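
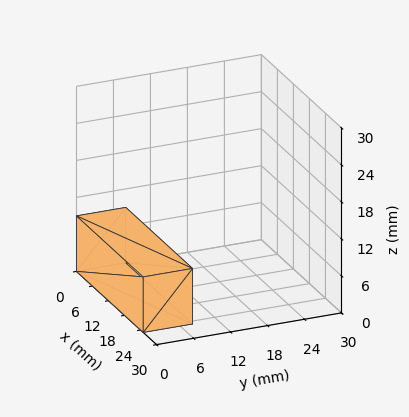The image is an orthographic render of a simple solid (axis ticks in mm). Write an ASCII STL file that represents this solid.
Reading the render: the shape is a rectangular box, roughly 25 × 8 mm footprint and 9 mm tall (dimensions read to the nearest mm from the axis ticks). For the STL, each face is triangulated and given an outward normal.

solid part
  facet normal 0.0000 0.0000 -1.0000
    outer loop
      vertex 25.0 8.0 0.0
      vertex 25.0 0.0 0.0
      vertex 0.0 0.0 0.0
    endloop
  endfacet
  facet normal 0.0000 0.0000 -1.0000
    outer loop
      vertex 0.0 8.0 0.0
      vertex 25.0 8.0 0.0
      vertex 0.0 0.0 0.0
    endloop
  endfacet
  facet normal 0.0000 0.0000 1.0000
    outer loop
      vertex 0.0 0.0 9.0
      vertex 25.0 0.0 9.0
      vertex 25.0 8.0 9.0
    endloop
  endfacet
  facet normal 0.0000 0.0000 1.0000
    outer loop
      vertex 0.0 0.0 9.0
      vertex 25.0 8.0 9.0
      vertex 0.0 8.0 9.0
    endloop
  endfacet
  facet normal 0.0000 -1.0000 0.0000
    outer loop
      vertex 0.0 0.0 0.0
      vertex 25.0 0.0 0.0
      vertex 25.0 0.0 9.0
    endloop
  endfacet
  facet normal 0.0000 -1.0000 0.0000
    outer loop
      vertex 0.0 0.0 0.0
      vertex 25.0 0.0 9.0
      vertex 0.0 0.0 9.0
    endloop
  endfacet
  facet normal 0.0000 1.0000 0.0000
    outer loop
      vertex 25.0 8.0 9.0
      vertex 25.0 8.0 0.0
      vertex 0.0 8.0 0.0
    endloop
  endfacet
  facet normal 0.0000 1.0000 0.0000
    outer loop
      vertex 0.0 8.0 9.0
      vertex 25.0 8.0 9.0
      vertex 0.0 8.0 0.0
    endloop
  endfacet
  facet normal -1.0000 0.0000 0.0000
    outer loop
      vertex 0.0 8.0 9.0
      vertex 0.0 8.0 0.0
      vertex 0.0 0.0 0.0
    endloop
  endfacet
  facet normal -1.0000 0.0000 0.0000
    outer loop
      vertex 0.0 0.0 9.0
      vertex 0.0 8.0 9.0
      vertex 0.0 0.0 0.0
    endloop
  endfacet
  facet normal 1.0000 0.0000 0.0000
    outer loop
      vertex 25.0 0.0 0.0
      vertex 25.0 8.0 0.0
      vertex 25.0 8.0 9.0
    endloop
  endfacet
  facet normal 1.0000 0.0000 0.0000
    outer loop
      vertex 25.0 0.0 0.0
      vertex 25.0 8.0 9.0
      vertex 25.0 0.0 9.0
    endloop
  endfacet
endsolid part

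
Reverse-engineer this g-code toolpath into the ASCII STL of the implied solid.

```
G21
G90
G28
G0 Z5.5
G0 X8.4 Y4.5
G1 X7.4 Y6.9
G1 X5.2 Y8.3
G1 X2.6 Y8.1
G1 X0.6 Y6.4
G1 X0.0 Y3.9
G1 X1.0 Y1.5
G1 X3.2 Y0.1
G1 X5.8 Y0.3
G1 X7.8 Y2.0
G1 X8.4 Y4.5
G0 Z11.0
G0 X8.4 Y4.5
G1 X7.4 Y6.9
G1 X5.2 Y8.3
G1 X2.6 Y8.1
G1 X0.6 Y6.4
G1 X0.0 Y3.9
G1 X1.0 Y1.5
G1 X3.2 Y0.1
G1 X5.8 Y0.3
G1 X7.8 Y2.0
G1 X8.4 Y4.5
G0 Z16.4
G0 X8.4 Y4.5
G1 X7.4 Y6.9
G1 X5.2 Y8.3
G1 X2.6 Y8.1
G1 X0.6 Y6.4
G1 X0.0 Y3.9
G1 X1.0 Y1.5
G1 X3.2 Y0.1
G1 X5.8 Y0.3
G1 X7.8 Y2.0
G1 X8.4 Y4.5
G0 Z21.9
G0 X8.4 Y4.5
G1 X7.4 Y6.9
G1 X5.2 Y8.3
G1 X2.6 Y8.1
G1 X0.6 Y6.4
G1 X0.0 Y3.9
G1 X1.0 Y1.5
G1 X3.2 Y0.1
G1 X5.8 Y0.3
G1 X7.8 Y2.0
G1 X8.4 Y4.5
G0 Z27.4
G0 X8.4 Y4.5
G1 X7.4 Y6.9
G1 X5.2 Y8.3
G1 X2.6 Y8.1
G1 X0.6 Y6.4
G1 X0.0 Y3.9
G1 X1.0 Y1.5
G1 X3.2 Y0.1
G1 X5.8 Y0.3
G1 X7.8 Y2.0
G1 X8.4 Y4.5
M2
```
solid part
  facet normal 0.0000 0.0000 -1.0000
    outer loop
      vertex 5.2 8.3 0.0
      vertex 7.4 6.9 0.0
      vertex 8.4 4.5 0.0
    endloop
  endfacet
  facet normal 0.0000 0.0000 -1.0000
    outer loop
      vertex 2.6 8.1 0.0
      vertex 5.2 8.3 0.0
      vertex 8.4 4.5 0.0
    endloop
  endfacet
  facet normal 0.0000 0.0000 -1.0000
    outer loop
      vertex 0.6 6.4 0.0
      vertex 2.6 8.1 0.0
      vertex 8.4 4.5 0.0
    endloop
  endfacet
  facet normal 0.0000 0.0000 -1.0000
    outer loop
      vertex 0.0 3.9 0.0
      vertex 0.6 6.4 0.0
      vertex 8.4 4.5 0.0
    endloop
  endfacet
  facet normal 0.0000 0.0000 -1.0000
    outer loop
      vertex 1.0 1.5 0.0
      vertex 0.0 3.9 0.0
      vertex 8.4 4.5 0.0
    endloop
  endfacet
  facet normal 0.0000 0.0000 -1.0000
    outer loop
      vertex 3.2 0.1 0.0
      vertex 1.0 1.5 0.0
      vertex 8.4 4.5 0.0
    endloop
  endfacet
  facet normal 0.0000 0.0000 -1.0000
    outer loop
      vertex 5.8 0.3 0.0
      vertex 3.2 0.1 0.0
      vertex 8.4 4.5 0.0
    endloop
  endfacet
  facet normal 0.0000 0.0000 -1.0000
    outer loop
      vertex 7.8 2.0 0.0
      vertex 5.8 0.3 0.0
      vertex 8.4 4.5 0.0
    endloop
  endfacet
  facet normal 0.0000 0.0000 1.0000
    outer loop
      vertex 8.4 4.5 27.4
      vertex 7.4 6.9 27.4
      vertex 5.2 8.3 27.4
    endloop
  endfacet
  facet normal 0.0000 0.0000 1.0000
    outer loop
      vertex 8.4 4.5 27.4
      vertex 5.2 8.3 27.4
      vertex 2.6 8.1 27.4
    endloop
  endfacet
  facet normal 0.0000 0.0000 1.0000
    outer loop
      vertex 8.4 4.5 27.4
      vertex 2.6 8.1 27.4
      vertex 0.6 6.4 27.4
    endloop
  endfacet
  facet normal 0.0000 0.0000 1.0000
    outer loop
      vertex 8.4 4.5 27.4
      vertex 0.6 6.4 27.4
      vertex 0.0 3.9 27.4
    endloop
  endfacet
  facet normal 0.0000 0.0000 1.0000
    outer loop
      vertex 8.4 4.5 27.4
      vertex 0.0 3.9 27.4
      vertex 1.0 1.5 27.4
    endloop
  endfacet
  facet normal 0.0000 0.0000 1.0000
    outer loop
      vertex 8.4 4.5 27.4
      vertex 1.0 1.5 27.4
      vertex 3.2 0.1 27.4
    endloop
  endfacet
  facet normal 0.0000 0.0000 1.0000
    outer loop
      vertex 8.4 4.5 27.4
      vertex 3.2 0.1 27.4
      vertex 5.8 0.3 27.4
    endloop
  endfacet
  facet normal 0.0000 0.0000 1.0000
    outer loop
      vertex 8.4 4.5 27.4
      vertex 5.8 0.3 27.4
      vertex 7.8 2.0 27.4
    endloop
  endfacet
  facet normal 0.9231 0.3846 0.0000
    outer loop
      vertex 8.4 4.5 0.0
      vertex 7.4 6.9 0.0
      vertex 7.4 6.9 27.4
    endloop
  endfacet
  facet normal 0.9231 0.3846 0.0000
    outer loop
      vertex 8.4 4.5 0.0
      vertex 7.4 6.9 27.4
      vertex 8.4 4.5 27.4
    endloop
  endfacet
  facet normal 0.5369 0.8437 0.0000
    outer loop
      vertex 7.4 6.9 0.0
      vertex 5.2 8.3 0.0
      vertex 5.2 8.3 27.4
    endloop
  endfacet
  facet normal 0.5369 0.8437 0.0000
    outer loop
      vertex 7.4 6.9 0.0
      vertex 5.2 8.3 27.4
      vertex 7.4 6.9 27.4
    endloop
  endfacet
  facet normal -0.0767 0.9971 0.0000
    outer loop
      vertex 5.2 8.3 0.0
      vertex 2.6 8.1 0.0
      vertex 2.6 8.1 27.4
    endloop
  endfacet
  facet normal -0.0767 0.9971 0.0000
    outer loop
      vertex 5.2 8.3 0.0
      vertex 2.6 8.1 27.4
      vertex 5.2 8.3 27.4
    endloop
  endfacet
  facet normal -0.6476 0.7619 0.0000
    outer loop
      vertex 2.6 8.1 0.0
      vertex 0.6 6.4 0.0
      vertex 0.6 6.4 27.4
    endloop
  endfacet
  facet normal -0.6476 0.7619 0.0000
    outer loop
      vertex 2.6 8.1 0.0
      vertex 0.6 6.4 27.4
      vertex 2.6 8.1 27.4
    endloop
  endfacet
  facet normal -0.9724 0.2334 0.0000
    outer loop
      vertex 0.6 6.4 0.0
      vertex 0.0 3.9 0.0
      vertex 0.0 3.9 27.4
    endloop
  endfacet
  facet normal -0.9724 0.2334 0.0000
    outer loop
      vertex 0.6 6.4 0.0
      vertex 0.0 3.9 27.4
      vertex 0.6 6.4 27.4
    endloop
  endfacet
  facet normal -0.9231 -0.3846 0.0000
    outer loop
      vertex 0.0 3.9 0.0
      vertex 1.0 1.5 0.0
      vertex 1.0 1.5 27.4
    endloop
  endfacet
  facet normal -0.9231 -0.3846 0.0000
    outer loop
      vertex 0.0 3.9 0.0
      vertex 1.0 1.5 27.4
      vertex 0.0 3.9 27.4
    endloop
  endfacet
  facet normal -0.5369 -0.8437 0.0000
    outer loop
      vertex 1.0 1.5 0.0
      vertex 3.2 0.1 0.0
      vertex 3.2 0.1 27.4
    endloop
  endfacet
  facet normal -0.5369 -0.8437 0.0000
    outer loop
      vertex 1.0 1.5 0.0
      vertex 3.2 0.1 27.4
      vertex 1.0 1.5 27.4
    endloop
  endfacet
  facet normal 0.0767 -0.9971 0.0000
    outer loop
      vertex 3.2 0.1 0.0
      vertex 5.8 0.3 0.0
      vertex 5.8 0.3 27.4
    endloop
  endfacet
  facet normal 0.0767 -0.9971 0.0000
    outer loop
      vertex 3.2 0.1 0.0
      vertex 5.8 0.3 27.4
      vertex 3.2 0.1 27.4
    endloop
  endfacet
  facet normal 0.6476 -0.7619 0.0000
    outer loop
      vertex 5.8 0.3 0.0
      vertex 7.8 2.0 0.0
      vertex 7.8 2.0 27.4
    endloop
  endfacet
  facet normal 0.6476 -0.7619 0.0000
    outer loop
      vertex 5.8 0.3 0.0
      vertex 7.8 2.0 27.4
      vertex 5.8 0.3 27.4
    endloop
  endfacet
  facet normal 0.9724 -0.2334 0.0000
    outer loop
      vertex 7.8 2.0 0.0
      vertex 8.4 4.5 0.0
      vertex 8.4 4.5 27.4
    endloop
  endfacet
  facet normal 0.9724 -0.2334 0.0000
    outer loop
      vertex 7.8 2.0 0.0
      vertex 8.4 4.5 27.4
      vertex 7.8 2.0 27.4
    endloop
  endfacet
endsolid part

The G0 Z moves step by Δz≈5.5 mm. Every layer's G1 loop is the same polygon, so the solid is a straight extrusion of it from z=0 to z≈27.4. Closing with flat bottom and top caps and triangulating gives 36 facets — a regular 10-sided prism (a cylinder approximated with 10 flat sides), circumscribed radius ≈ 4.2 mm, height ≈ 27.4 mm.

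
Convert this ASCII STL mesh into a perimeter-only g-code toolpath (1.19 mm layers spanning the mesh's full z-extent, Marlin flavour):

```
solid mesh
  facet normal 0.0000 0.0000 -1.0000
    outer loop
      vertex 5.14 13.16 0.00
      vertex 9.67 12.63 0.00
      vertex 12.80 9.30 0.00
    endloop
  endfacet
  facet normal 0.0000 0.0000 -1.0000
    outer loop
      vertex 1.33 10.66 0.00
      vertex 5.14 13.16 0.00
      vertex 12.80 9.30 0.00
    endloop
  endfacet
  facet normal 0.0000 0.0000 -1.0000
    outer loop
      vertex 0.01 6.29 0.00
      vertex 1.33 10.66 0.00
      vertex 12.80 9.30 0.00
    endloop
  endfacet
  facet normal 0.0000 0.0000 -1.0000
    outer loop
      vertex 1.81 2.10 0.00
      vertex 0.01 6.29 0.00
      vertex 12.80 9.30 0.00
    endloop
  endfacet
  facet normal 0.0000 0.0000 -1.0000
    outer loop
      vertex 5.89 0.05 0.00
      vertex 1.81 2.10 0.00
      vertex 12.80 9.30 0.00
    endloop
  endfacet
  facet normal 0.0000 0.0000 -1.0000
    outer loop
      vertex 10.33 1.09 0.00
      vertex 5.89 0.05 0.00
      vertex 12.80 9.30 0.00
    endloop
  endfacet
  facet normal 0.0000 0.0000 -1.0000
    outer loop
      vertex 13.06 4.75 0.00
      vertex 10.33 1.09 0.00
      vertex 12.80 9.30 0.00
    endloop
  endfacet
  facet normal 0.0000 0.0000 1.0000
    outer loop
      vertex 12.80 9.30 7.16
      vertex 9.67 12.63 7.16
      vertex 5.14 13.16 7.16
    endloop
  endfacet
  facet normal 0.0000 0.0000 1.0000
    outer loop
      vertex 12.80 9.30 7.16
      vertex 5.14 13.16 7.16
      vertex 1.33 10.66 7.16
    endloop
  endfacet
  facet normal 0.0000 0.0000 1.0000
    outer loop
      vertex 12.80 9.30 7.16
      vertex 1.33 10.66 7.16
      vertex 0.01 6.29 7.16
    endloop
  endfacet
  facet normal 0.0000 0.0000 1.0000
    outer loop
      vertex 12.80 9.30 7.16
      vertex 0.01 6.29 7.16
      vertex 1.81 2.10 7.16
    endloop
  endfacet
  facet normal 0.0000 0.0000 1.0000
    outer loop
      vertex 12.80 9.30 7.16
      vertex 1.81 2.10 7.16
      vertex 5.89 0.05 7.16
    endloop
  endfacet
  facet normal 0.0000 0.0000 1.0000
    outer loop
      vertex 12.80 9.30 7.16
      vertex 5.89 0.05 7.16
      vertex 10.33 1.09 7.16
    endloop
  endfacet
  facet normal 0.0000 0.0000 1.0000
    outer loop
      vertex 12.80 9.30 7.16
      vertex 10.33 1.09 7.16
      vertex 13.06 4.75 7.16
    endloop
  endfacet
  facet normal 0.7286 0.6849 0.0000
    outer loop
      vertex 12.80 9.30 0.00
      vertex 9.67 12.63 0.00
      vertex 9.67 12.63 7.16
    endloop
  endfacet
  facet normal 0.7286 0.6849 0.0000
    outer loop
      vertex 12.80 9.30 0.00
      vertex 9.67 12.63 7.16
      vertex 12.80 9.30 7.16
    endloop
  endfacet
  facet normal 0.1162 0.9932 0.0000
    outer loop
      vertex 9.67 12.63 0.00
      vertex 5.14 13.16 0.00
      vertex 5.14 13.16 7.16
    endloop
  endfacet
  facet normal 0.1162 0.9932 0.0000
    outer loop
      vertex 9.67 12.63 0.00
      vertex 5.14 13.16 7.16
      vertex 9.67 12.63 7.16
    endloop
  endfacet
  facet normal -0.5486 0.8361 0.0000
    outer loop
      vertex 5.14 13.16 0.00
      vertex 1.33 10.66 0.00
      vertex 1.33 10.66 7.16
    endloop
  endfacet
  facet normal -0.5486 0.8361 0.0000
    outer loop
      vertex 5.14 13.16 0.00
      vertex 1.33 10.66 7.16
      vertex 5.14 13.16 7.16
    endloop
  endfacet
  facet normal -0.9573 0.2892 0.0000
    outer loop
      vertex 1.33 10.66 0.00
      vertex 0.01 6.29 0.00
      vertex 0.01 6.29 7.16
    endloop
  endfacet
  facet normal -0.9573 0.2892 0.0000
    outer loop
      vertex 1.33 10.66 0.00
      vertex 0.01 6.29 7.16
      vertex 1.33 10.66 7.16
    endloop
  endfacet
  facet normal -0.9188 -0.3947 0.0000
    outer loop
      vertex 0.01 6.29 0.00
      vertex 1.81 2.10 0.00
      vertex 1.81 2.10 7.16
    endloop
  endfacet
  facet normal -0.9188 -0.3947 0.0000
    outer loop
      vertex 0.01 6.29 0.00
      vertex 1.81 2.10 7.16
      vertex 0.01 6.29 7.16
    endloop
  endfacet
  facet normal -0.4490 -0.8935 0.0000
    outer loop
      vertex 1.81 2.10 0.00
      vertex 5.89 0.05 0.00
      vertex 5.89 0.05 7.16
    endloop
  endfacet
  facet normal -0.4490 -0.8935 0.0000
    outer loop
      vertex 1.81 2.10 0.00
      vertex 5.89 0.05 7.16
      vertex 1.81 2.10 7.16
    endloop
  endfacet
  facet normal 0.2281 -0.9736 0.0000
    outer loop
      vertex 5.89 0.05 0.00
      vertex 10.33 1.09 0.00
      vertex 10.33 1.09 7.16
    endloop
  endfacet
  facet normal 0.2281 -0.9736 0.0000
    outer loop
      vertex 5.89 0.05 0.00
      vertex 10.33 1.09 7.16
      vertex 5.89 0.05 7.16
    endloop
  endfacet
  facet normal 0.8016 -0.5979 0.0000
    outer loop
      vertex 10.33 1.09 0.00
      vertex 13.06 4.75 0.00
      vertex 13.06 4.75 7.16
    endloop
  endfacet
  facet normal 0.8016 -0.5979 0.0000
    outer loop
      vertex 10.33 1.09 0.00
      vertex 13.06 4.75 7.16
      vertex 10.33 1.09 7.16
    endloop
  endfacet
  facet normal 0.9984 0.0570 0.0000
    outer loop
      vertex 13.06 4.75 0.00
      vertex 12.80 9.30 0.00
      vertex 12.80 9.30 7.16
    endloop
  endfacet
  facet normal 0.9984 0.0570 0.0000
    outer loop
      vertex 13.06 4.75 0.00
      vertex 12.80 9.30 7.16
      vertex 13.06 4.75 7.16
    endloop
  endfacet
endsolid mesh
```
; perimeter-only toolpath
G21 ; units = mm
G90 ; absolute positioning
G28 ; home
; layer 1
G0 Z1.19
G0 X12.80 Y9.30
G1 X9.67 Y12.63
G1 X5.14 Y13.16
G1 X1.33 Y10.66
G1 X0.01 Y6.29
G1 X1.81 Y2.10
G1 X5.89 Y0.05
G1 X10.33 Y1.09
G1 X13.06 Y4.75
G1 X12.80 Y9.30
; layer 2
G0 Z2.39
G0 X12.80 Y9.30
G1 X9.67 Y12.63
G1 X5.14 Y13.16
G1 X1.33 Y10.66
G1 X0.01 Y6.29
G1 X1.81 Y2.10
G1 X5.89 Y0.05
G1 X10.33 Y1.09
G1 X13.06 Y4.75
G1 X12.80 Y9.30
; layer 3
G0 Z3.58
G0 X12.80 Y9.30
G1 X9.67 Y12.63
G1 X5.14 Y13.16
G1 X1.33 Y10.66
G1 X0.01 Y6.29
G1 X1.81 Y2.10
G1 X5.89 Y0.05
G1 X10.33 Y1.09
G1 X13.06 Y4.75
G1 X12.80 Y9.30
; layer 4
G0 Z4.77
G0 X12.80 Y9.30
G1 X9.67 Y12.63
G1 X5.14 Y13.16
G1 X1.33 Y10.66
G1 X0.01 Y6.29
G1 X1.81 Y2.10
G1 X5.89 Y0.05
G1 X10.33 Y1.09
G1 X13.06 Y4.75
G1 X12.80 Y9.30
; layer 5
G0 Z5.97
G0 X12.80 Y9.30
G1 X9.67 Y12.63
G1 X5.14 Y13.16
G1 X1.33 Y10.66
G1 X0.01 Y6.29
G1 X1.81 Y2.10
G1 X5.89 Y0.05
G1 X10.33 Y1.09
G1 X13.06 Y4.75
G1 X12.80 Y9.30
; layer 6
G0 Z7.16
G0 X12.80 Y9.30
G1 X9.67 Y12.63
G1 X5.14 Y13.16
G1 X1.33 Y10.66
G1 X0.01 Y6.29
G1 X1.81 Y2.10
G1 X5.89 Y0.05
G1 X10.33 Y1.09
G1 X13.06 Y4.75
G1 X12.80 Y9.30
M2 ; end

The solid is a regular 9-sided prism (a cylinder approximated with 9 flat sides), circumscribed radius ≈ 6.67 mm, height ≈ 7.16 mm. Slicing at Δz = 1.19 mm — 6 equal slices spanning the solid's height, so layer i sits at z = i·h/6 — gives 6 non-empty perimeters. Each is a 9-segment closed polygon; G0 lifts to the layer z and rapids to the start vertex, then G1 traces the edges.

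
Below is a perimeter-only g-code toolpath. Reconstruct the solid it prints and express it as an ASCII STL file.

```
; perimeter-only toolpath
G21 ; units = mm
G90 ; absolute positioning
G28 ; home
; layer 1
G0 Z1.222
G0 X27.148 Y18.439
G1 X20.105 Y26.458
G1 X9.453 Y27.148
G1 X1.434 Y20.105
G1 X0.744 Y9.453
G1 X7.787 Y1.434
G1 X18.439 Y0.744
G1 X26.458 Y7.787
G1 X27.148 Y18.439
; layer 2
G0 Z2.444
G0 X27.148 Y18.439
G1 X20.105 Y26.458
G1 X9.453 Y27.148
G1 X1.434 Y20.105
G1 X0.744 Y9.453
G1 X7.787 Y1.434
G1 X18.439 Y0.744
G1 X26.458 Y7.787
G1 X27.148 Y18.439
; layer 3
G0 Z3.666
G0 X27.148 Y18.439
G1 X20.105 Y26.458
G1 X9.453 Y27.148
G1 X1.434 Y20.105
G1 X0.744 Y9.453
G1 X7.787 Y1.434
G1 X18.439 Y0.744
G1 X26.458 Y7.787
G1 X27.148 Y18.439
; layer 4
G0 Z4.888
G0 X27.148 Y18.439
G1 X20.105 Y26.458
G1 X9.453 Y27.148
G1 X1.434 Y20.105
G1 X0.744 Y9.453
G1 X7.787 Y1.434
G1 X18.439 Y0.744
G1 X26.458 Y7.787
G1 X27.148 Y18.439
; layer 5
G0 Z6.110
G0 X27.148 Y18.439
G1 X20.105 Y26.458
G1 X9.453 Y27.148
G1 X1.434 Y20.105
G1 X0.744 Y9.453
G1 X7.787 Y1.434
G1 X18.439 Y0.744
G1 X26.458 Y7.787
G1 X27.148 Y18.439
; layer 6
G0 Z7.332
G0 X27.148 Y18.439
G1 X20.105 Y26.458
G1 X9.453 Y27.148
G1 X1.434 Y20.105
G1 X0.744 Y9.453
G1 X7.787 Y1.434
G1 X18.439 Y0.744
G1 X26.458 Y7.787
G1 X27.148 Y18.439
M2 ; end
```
solid part
  facet normal 0.0000 0.0000 -1.0000
    outer loop
      vertex 9.453 27.148 0.000
      vertex 20.105 26.458 0.000
      vertex 27.148 18.439 0.000
    endloop
  endfacet
  facet normal 0.0000 0.0000 -1.0000
    outer loop
      vertex 1.434 20.105 0.000
      vertex 9.453 27.148 0.000
      vertex 27.148 18.439 0.000
    endloop
  endfacet
  facet normal 0.0000 0.0000 -1.0000
    outer loop
      vertex 0.744 9.453 0.000
      vertex 1.434 20.105 0.000
      vertex 27.148 18.439 0.000
    endloop
  endfacet
  facet normal 0.0000 0.0000 -1.0000
    outer loop
      vertex 7.787 1.434 0.000
      vertex 0.744 9.453 0.000
      vertex 27.148 18.439 0.000
    endloop
  endfacet
  facet normal 0.0000 0.0000 -1.0000
    outer loop
      vertex 18.439 0.744 0.000
      vertex 7.787 1.434 0.000
      vertex 27.148 18.439 0.000
    endloop
  endfacet
  facet normal 0.0000 0.0000 -1.0000
    outer loop
      vertex 26.458 7.787 0.000
      vertex 18.439 0.744 0.000
      vertex 27.148 18.439 0.000
    endloop
  endfacet
  facet normal 0.0000 0.0000 1.0000
    outer loop
      vertex 27.148 18.439 7.332
      vertex 20.105 26.458 7.332
      vertex 9.453 27.148 7.332
    endloop
  endfacet
  facet normal 0.0000 0.0000 1.0000
    outer loop
      vertex 27.148 18.439 7.332
      vertex 9.453 27.148 7.332
      vertex 1.434 20.105 7.332
    endloop
  endfacet
  facet normal 0.0000 0.0000 1.0000
    outer loop
      vertex 27.148 18.439 7.332
      vertex 1.434 20.105 7.332
      vertex 0.744 9.453 7.332
    endloop
  endfacet
  facet normal 0.0000 0.0000 1.0000
    outer loop
      vertex 27.148 18.439 7.332
      vertex 0.744 9.453 7.332
      vertex 7.787 1.434 7.332
    endloop
  endfacet
  facet normal 0.0000 0.0000 1.0000
    outer loop
      vertex 27.148 18.439 7.332
      vertex 7.787 1.434 7.332
      vertex 18.439 0.744 7.332
    endloop
  endfacet
  facet normal 0.0000 0.0000 1.0000
    outer loop
      vertex 27.148 18.439 7.332
      vertex 18.439 0.744 7.332
      vertex 26.458 7.787 7.332
    endloop
  endfacet
  facet normal 0.7514 0.6599 0.0000
    outer loop
      vertex 27.148 18.439 0.000
      vertex 20.105 26.458 0.000
      vertex 20.105 26.458 7.332
    endloop
  endfacet
  facet normal 0.7514 0.6599 0.0000
    outer loop
      vertex 27.148 18.439 0.000
      vertex 20.105 26.458 7.332
      vertex 27.148 18.439 7.332
    endloop
  endfacet
  facet normal 0.0646 0.9979 0.0000
    outer loop
      vertex 20.105 26.458 0.000
      vertex 9.453 27.148 0.000
      vertex 9.453 27.148 7.332
    endloop
  endfacet
  facet normal 0.0646 0.9979 0.0000
    outer loop
      vertex 20.105 26.458 0.000
      vertex 9.453 27.148 7.332
      vertex 20.105 26.458 7.332
    endloop
  endfacet
  facet normal -0.6599 0.7514 0.0000
    outer loop
      vertex 9.453 27.148 0.000
      vertex 1.434 20.105 0.000
      vertex 1.434 20.105 7.332
    endloop
  endfacet
  facet normal -0.6599 0.7514 0.0000
    outer loop
      vertex 9.453 27.148 0.000
      vertex 1.434 20.105 7.332
      vertex 9.453 27.148 7.332
    endloop
  endfacet
  facet normal -0.9979 0.0646 0.0000
    outer loop
      vertex 1.434 20.105 0.000
      vertex 0.744 9.453 0.000
      vertex 0.744 9.453 7.332
    endloop
  endfacet
  facet normal -0.9979 0.0646 0.0000
    outer loop
      vertex 1.434 20.105 0.000
      vertex 0.744 9.453 7.332
      vertex 1.434 20.105 7.332
    endloop
  endfacet
  facet normal -0.7514 -0.6599 0.0000
    outer loop
      vertex 0.744 9.453 0.000
      vertex 7.787 1.434 0.000
      vertex 7.787 1.434 7.332
    endloop
  endfacet
  facet normal -0.7514 -0.6599 0.0000
    outer loop
      vertex 0.744 9.453 0.000
      vertex 7.787 1.434 7.332
      vertex 0.744 9.453 7.332
    endloop
  endfacet
  facet normal -0.0646 -0.9979 0.0000
    outer loop
      vertex 7.787 1.434 0.000
      vertex 18.439 0.744 0.000
      vertex 18.439 0.744 7.332
    endloop
  endfacet
  facet normal -0.0646 -0.9979 0.0000
    outer loop
      vertex 7.787 1.434 0.000
      vertex 18.439 0.744 7.332
      vertex 7.787 1.434 7.332
    endloop
  endfacet
  facet normal 0.6599 -0.7514 0.0000
    outer loop
      vertex 18.439 0.744 0.000
      vertex 26.458 7.787 0.000
      vertex 26.458 7.787 7.332
    endloop
  endfacet
  facet normal 0.6599 -0.7514 0.0000
    outer loop
      vertex 18.439 0.744 0.000
      vertex 26.458 7.787 7.332
      vertex 18.439 0.744 7.332
    endloop
  endfacet
  facet normal 0.9979 -0.0646 0.0000
    outer loop
      vertex 26.458 7.787 0.000
      vertex 27.148 18.439 0.000
      vertex 27.148 18.439 7.332
    endloop
  endfacet
  facet normal 0.9979 -0.0646 0.0000
    outer loop
      vertex 26.458 7.787 0.000
      vertex 27.148 18.439 7.332
      vertex 26.458 7.787 7.332
    endloop
  endfacet
endsolid part

The G0 Z moves step by Δz≈1.222 mm. Every layer's G1 loop is the same polygon, so the solid is a straight extrusion of it from z=0 to z≈7.33. Closing with flat bottom and top caps and triangulating gives 28 facets — a regular 8-sided prism (a cylinder approximated with 8 flat sides), circumscribed radius ≈ 13.9 mm, height ≈ 7.33 mm.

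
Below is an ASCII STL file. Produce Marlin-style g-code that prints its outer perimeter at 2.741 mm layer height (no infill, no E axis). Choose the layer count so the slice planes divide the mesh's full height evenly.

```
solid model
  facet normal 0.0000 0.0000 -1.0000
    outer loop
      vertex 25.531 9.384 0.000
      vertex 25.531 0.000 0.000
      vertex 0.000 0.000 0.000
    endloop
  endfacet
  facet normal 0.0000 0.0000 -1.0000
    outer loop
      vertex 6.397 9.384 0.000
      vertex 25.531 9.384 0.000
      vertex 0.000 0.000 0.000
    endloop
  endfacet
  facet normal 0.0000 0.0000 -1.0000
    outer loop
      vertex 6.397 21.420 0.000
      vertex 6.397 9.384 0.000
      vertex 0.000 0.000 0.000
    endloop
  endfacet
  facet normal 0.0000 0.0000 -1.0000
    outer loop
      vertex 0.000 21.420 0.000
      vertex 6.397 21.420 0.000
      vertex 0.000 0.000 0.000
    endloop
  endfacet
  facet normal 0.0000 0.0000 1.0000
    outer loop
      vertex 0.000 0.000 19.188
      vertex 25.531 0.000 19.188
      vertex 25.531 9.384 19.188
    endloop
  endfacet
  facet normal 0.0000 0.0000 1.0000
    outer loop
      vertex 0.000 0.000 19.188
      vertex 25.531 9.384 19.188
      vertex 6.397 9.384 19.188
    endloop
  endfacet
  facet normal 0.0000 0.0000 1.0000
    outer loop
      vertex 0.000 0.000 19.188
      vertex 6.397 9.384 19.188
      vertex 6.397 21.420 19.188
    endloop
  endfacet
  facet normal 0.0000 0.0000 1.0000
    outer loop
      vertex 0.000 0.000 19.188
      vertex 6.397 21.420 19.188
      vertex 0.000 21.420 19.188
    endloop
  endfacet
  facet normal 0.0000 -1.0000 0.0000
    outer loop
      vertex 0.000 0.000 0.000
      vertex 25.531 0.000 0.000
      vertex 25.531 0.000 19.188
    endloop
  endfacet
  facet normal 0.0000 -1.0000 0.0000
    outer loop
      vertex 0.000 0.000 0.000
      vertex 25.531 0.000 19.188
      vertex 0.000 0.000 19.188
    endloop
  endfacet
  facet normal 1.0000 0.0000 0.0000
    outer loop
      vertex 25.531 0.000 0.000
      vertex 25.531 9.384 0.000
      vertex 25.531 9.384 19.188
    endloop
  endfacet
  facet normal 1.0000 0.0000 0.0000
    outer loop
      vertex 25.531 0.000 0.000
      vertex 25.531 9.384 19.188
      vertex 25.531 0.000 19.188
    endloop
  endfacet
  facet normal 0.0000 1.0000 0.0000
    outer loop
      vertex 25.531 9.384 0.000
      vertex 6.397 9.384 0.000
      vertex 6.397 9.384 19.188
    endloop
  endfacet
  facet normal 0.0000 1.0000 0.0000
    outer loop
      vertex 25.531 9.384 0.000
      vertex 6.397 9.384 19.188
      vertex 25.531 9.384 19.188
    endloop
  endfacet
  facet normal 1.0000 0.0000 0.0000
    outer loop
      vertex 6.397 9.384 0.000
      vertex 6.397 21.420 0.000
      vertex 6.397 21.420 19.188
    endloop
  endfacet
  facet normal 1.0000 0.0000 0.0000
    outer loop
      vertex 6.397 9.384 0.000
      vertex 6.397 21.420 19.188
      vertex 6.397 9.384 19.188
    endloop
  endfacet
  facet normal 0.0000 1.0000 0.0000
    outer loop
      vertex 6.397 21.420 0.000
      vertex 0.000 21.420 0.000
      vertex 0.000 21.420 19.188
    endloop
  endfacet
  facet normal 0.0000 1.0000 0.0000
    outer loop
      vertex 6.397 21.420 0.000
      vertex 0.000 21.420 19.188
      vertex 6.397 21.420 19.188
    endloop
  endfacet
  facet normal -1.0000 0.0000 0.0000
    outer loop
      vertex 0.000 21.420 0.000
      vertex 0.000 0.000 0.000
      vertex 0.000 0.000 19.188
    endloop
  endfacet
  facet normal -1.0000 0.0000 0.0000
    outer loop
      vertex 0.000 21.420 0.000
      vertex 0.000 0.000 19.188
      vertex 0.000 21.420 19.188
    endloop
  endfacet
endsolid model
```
; perimeter-only toolpath
G21 ; units = mm
G90 ; absolute positioning
G28 ; home
; layer 1
G0 Z2.741
G0 X0.000 Y0.000
G1 X25.531 Y0.000
G1 X25.531 Y9.384
G1 X6.397 Y9.384
G1 X6.397 Y21.420
G1 X0.000 Y21.420
G1 X0.000 Y0.000
; layer 2
G0 Z5.482
G0 X0.000 Y0.000
G1 X25.531 Y0.000
G1 X25.531 Y9.384
G1 X6.397 Y9.384
G1 X6.397 Y21.420
G1 X0.000 Y21.420
G1 X0.000 Y0.000
; layer 3
G0 Z8.223
G0 X0.000 Y0.000
G1 X25.531 Y0.000
G1 X25.531 Y9.384
G1 X6.397 Y9.384
G1 X6.397 Y21.420
G1 X0.000 Y21.420
G1 X0.000 Y0.000
; layer 4
G0 Z10.965
G0 X0.000 Y0.000
G1 X25.531 Y0.000
G1 X25.531 Y9.384
G1 X6.397 Y9.384
G1 X6.397 Y21.420
G1 X0.000 Y21.420
G1 X0.000 Y0.000
; layer 5
G0 Z13.706
G0 X0.000 Y0.000
G1 X25.531 Y0.000
G1 X25.531 Y9.384
G1 X6.397 Y9.384
G1 X6.397 Y21.420
G1 X0.000 Y21.420
G1 X0.000 Y0.000
; layer 6
G0 Z16.447
G0 X0.000 Y0.000
G1 X25.531 Y0.000
G1 X25.531 Y9.384
G1 X6.397 Y9.384
G1 X6.397 Y21.420
G1 X0.000 Y21.420
G1 X0.000 Y0.000
; layer 7
G0 Z19.188
G0 X0.000 Y0.000
G1 X25.531 Y0.000
G1 X25.531 Y9.384
G1 X6.397 Y9.384
G1 X6.397 Y21.420
G1 X0.000 Y21.420
G1 X0.000 Y0.000
M2 ; end

The solid is an L-shaped prism: outer 25.5 × 21.4 mm, arm thicknesses ≈ 9.38 mm (horizontal) and 6.4 mm (vertical), extruded 19.2 mm in z. Slicing at Δz = 2.741 mm — 7 equal slices spanning the solid's height, so layer i sits at z = i·h/7 — gives 7 non-empty perimeters. Each is a 6-segment closed polygon; G0 lifts to the layer z and rapids to the start vertex, then G1 traces the edges.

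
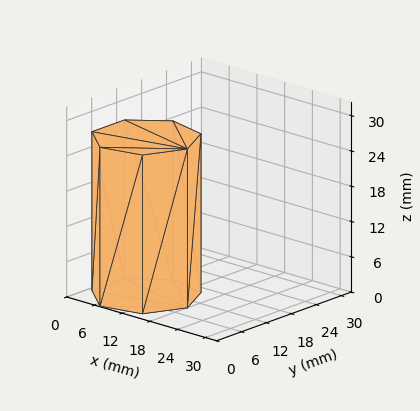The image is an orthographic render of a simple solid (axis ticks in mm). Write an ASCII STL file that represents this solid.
Reading the render: the shape is a regular 7-sided prism (a cylinder approximated with 7 flat sides), circumscribed radius ≈ 9 mm, height ≈ 27 mm (dimensions read to the nearest mm from the axis ticks). For the STL, each face is triangulated and given an outward normal.

solid part
  facet normal 0.0000 0.0000 -1.0000
    outer loop
      vertex 6.997 17.774 0.000
      vertex 14.611 16.036 0.000
      vertex 18.000 9.000 0.000
    endloop
  endfacet
  facet normal 0.0000 0.0000 -1.0000
    outer loop
      vertex 0.891 12.905 0.000
      vertex 6.997 17.774 0.000
      vertex 18.000 9.000 0.000
    endloop
  endfacet
  facet normal 0.0000 0.0000 -1.0000
    outer loop
      vertex 0.891 5.095 0.000
      vertex 0.891 12.905 0.000
      vertex 18.000 9.000 0.000
    endloop
  endfacet
  facet normal 0.0000 0.0000 -1.0000
    outer loop
      vertex 6.997 0.226 0.000
      vertex 0.891 5.095 0.000
      vertex 18.000 9.000 0.000
    endloop
  endfacet
  facet normal 0.0000 0.0000 -1.0000
    outer loop
      vertex 14.611 1.964 0.000
      vertex 6.997 0.226 0.000
      vertex 18.000 9.000 0.000
    endloop
  endfacet
  facet normal 0.0000 0.0000 1.0000
    outer loop
      vertex 18.000 9.000 27.000
      vertex 14.611 16.036 27.000
      vertex 6.997 17.774 27.000
    endloop
  endfacet
  facet normal 0.0000 0.0000 1.0000
    outer loop
      vertex 18.000 9.000 27.000
      vertex 6.997 17.774 27.000
      vertex 0.891 12.905 27.000
    endloop
  endfacet
  facet normal 0.0000 0.0000 1.0000
    outer loop
      vertex 18.000 9.000 27.000
      vertex 0.891 12.905 27.000
      vertex 0.891 5.095 27.000
    endloop
  endfacet
  facet normal 0.0000 0.0000 1.0000
    outer loop
      vertex 18.000 9.000 27.000
      vertex 0.891 5.095 27.000
      vertex 6.997 0.226 27.000
    endloop
  endfacet
  facet normal 0.0000 0.0000 1.0000
    outer loop
      vertex 18.000 9.000 27.000
      vertex 6.997 0.226 27.000
      vertex 14.611 1.964 27.000
    endloop
  endfacet
  facet normal 0.9009 0.4340 0.0000
    outer loop
      vertex 18.000 9.000 0.000
      vertex 14.611 16.036 0.000
      vertex 14.611 16.036 27.000
    endloop
  endfacet
  facet normal 0.9009 0.4340 0.0000
    outer loop
      vertex 18.000 9.000 0.000
      vertex 14.611 16.036 27.000
      vertex 18.000 9.000 27.000
    endloop
  endfacet
  facet normal 0.2225 0.9749 0.0000
    outer loop
      vertex 14.611 16.036 0.000
      vertex 6.997 17.774 0.000
      vertex 6.997 17.774 27.000
    endloop
  endfacet
  facet normal 0.2225 0.9749 0.0000
    outer loop
      vertex 14.611 16.036 0.000
      vertex 6.997 17.774 27.000
      vertex 14.611 16.036 27.000
    endloop
  endfacet
  facet normal -0.6235 0.7819 0.0000
    outer loop
      vertex 6.997 17.774 0.000
      vertex 0.891 12.905 0.000
      vertex 0.891 12.905 27.000
    endloop
  endfacet
  facet normal -0.6235 0.7819 0.0000
    outer loop
      vertex 6.997 17.774 0.000
      vertex 0.891 12.905 27.000
      vertex 6.997 17.774 27.000
    endloop
  endfacet
  facet normal -1.0000 0.0000 0.0000
    outer loop
      vertex 0.891 12.905 0.000
      vertex 0.891 5.095 0.000
      vertex 0.891 5.095 27.000
    endloop
  endfacet
  facet normal -1.0000 0.0000 0.0000
    outer loop
      vertex 0.891 12.905 0.000
      vertex 0.891 5.095 27.000
      vertex 0.891 12.905 27.000
    endloop
  endfacet
  facet normal -0.6235 -0.7819 0.0000
    outer loop
      vertex 0.891 5.095 0.000
      vertex 6.997 0.226 0.000
      vertex 6.997 0.226 27.000
    endloop
  endfacet
  facet normal -0.6235 -0.7819 0.0000
    outer loop
      vertex 0.891 5.095 0.000
      vertex 6.997 0.226 27.000
      vertex 0.891 5.095 27.000
    endloop
  endfacet
  facet normal 0.2225 -0.9749 0.0000
    outer loop
      vertex 6.997 0.226 0.000
      vertex 14.611 1.964 0.000
      vertex 14.611 1.964 27.000
    endloop
  endfacet
  facet normal 0.2225 -0.9749 0.0000
    outer loop
      vertex 6.997 0.226 0.000
      vertex 14.611 1.964 27.000
      vertex 6.997 0.226 27.000
    endloop
  endfacet
  facet normal 0.9009 -0.4340 0.0000
    outer loop
      vertex 14.611 1.964 0.000
      vertex 18.000 9.000 0.000
      vertex 18.000 9.000 27.000
    endloop
  endfacet
  facet normal 0.9009 -0.4340 0.0000
    outer loop
      vertex 14.611 1.964 0.000
      vertex 18.000 9.000 27.000
      vertex 14.611 1.964 27.000
    endloop
  endfacet
endsolid part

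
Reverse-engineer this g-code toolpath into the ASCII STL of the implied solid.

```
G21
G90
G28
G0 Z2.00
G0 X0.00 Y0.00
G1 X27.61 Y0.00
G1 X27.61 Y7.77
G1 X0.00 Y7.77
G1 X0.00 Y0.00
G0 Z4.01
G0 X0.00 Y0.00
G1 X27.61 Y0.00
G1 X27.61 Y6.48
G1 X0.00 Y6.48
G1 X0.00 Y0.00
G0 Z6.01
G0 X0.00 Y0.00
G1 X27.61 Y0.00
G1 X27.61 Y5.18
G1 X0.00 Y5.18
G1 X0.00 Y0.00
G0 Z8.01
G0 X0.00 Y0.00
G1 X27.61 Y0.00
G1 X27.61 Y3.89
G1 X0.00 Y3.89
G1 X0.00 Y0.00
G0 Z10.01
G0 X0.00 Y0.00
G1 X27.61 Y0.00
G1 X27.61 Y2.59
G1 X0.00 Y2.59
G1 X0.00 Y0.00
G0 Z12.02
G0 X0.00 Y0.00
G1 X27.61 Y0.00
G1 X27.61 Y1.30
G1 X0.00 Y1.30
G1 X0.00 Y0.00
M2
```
solid part
  facet normal 0.0000 0.0000 -1.0000
    outer loop
      vertex 27.61 9.07 0.00
      vertex 27.61 0.00 0.00
      vertex 0.00 0.00 0.00
    endloop
  endfacet
  facet normal 0.0000 0.0000 -1.0000
    outer loop
      vertex 0.00 9.07 0.00
      vertex 27.61 9.07 0.00
      vertex 0.00 0.00 0.00
    endloop
  endfacet
  facet normal 0.0000 -1.0000 0.0000
    outer loop
      vertex 0.00 0.00 0.00
      vertex 27.61 0.00 0.00
      vertex 27.61 0.00 14.02
    endloop
  endfacet
  facet normal 0.0000 -1.0000 0.0000
    outer loop
      vertex 0.00 0.00 0.00
      vertex 27.61 0.00 14.02
      vertex 0.00 0.00 14.02
    endloop
  endfacet
  facet normal 0.0000 0.8396 0.5432
    outer loop
      vertex 0.00 0.00 14.02
      vertex 27.61 0.00 14.02
      vertex 27.61 9.07 0.00
    endloop
  endfacet
  facet normal 0.0000 0.8396 0.5432
    outer loop
      vertex 0.00 0.00 14.02
      vertex 27.61 9.07 0.00
      vertex 0.00 9.07 0.00
    endloop
  endfacet
  facet normal -1.0000 0.0000 0.0000
    outer loop
      vertex 0.00 0.00 14.02
      vertex 0.00 9.07 0.00
      vertex 0.00 0.00 0.00
    endloop
  endfacet
  facet normal 1.0000 0.0000 0.0000
    outer loop
      vertex 27.61 0.00 0.00
      vertex 27.61 9.07 0.00
      vertex 27.61 0.00 14.02
    endloop
  endfacet
endsolid part

The G0 Z moves step by Δz≈2.00 mm. The G1 loops shrink linearly with z, so the solid tapers from its base footprint up to z≈14. Closing with a flat bottom cap and the tapered top and triangulating gives 8 facets — a wedge (ramp): 27.6 × 9.07 mm base, rising to 14 mm along the y=0 edge and sloping linearly to z=0 at y=9.07.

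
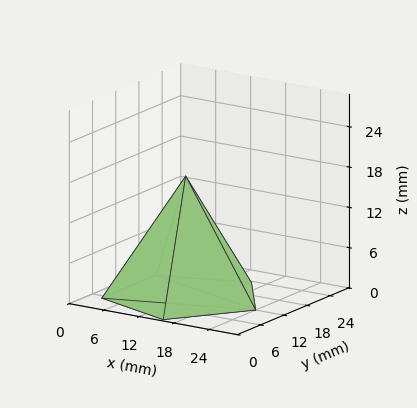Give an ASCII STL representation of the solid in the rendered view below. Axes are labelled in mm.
Reading the render: the shape is a regular 5-sided pyramid, base circumscribed radius ≈ 12 mm, apex at z ≈ 18 mm (dimensions read to the nearest mm from the axis ticks). For the STL, each face is triangulated and given an outward normal.

solid part
  facet normal 0.0000 0.0000 -1.0000
    outer loop
      vertex 2.292 19.053 0.000
      vertex 15.708 23.413 0.000
      vertex 24.000 12.000 0.000
    endloop
  endfacet
  facet normal 0.0000 0.0000 -1.0000
    outer loop
      vertex 2.292 4.947 0.000
      vertex 2.292 19.053 0.000
      vertex 24.000 12.000 0.000
    endloop
  endfacet
  facet normal 0.0000 0.0000 -1.0000
    outer loop
      vertex 15.708 0.587 0.000
      vertex 2.292 4.947 0.000
      vertex 24.000 12.000 0.000
    endloop
  endfacet
  facet normal 0.7121 0.5173 0.4747
    outer loop
      vertex 24.000 12.000 0.000
      vertex 15.708 23.413 0.000
      vertex 12.000 12.000 18.000
    endloop
  endfacet
  facet normal -0.2720 0.8371 0.4747
    outer loop
      vertex 15.708 23.413 0.000
      vertex 2.292 19.053 0.000
      vertex 12.000 12.000 18.000
    endloop
  endfacet
  facet normal -0.8802 0.0000 0.4747
    outer loop
      vertex 2.292 19.053 0.000
      vertex 2.292 4.947 0.000
      vertex 12.000 12.000 18.000
    endloop
  endfacet
  facet normal -0.2720 -0.8371 0.4747
    outer loop
      vertex 2.292 4.947 0.000
      vertex 15.708 0.587 0.000
      vertex 12.000 12.000 18.000
    endloop
  endfacet
  facet normal 0.7121 -0.5173 0.4747
    outer loop
      vertex 15.708 0.587 0.000
      vertex 24.000 12.000 0.000
      vertex 12.000 12.000 18.000
    endloop
  endfacet
endsolid part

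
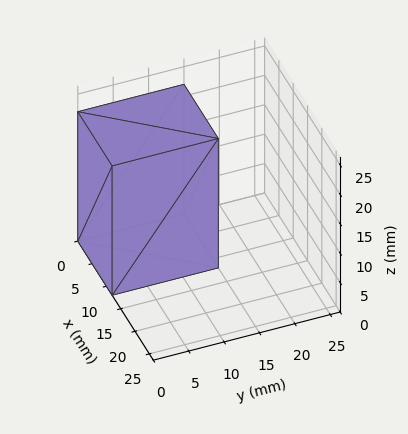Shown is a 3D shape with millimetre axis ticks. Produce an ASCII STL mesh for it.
Reading the render: the shape is a rectangular box, roughly 12 × 15 mm footprint and 22 mm tall (dimensions read to the nearest mm from the axis ticks). For the STL, each face is triangulated and given an outward normal.

solid part
  facet normal 0.0000 0.0000 -1.0000
    outer loop
      vertex 12.0 15.0 0.0
      vertex 12.0 0.0 0.0
      vertex 0.0 0.0 0.0
    endloop
  endfacet
  facet normal 0.0000 0.0000 -1.0000
    outer loop
      vertex 0.0 15.0 0.0
      vertex 12.0 15.0 0.0
      vertex 0.0 0.0 0.0
    endloop
  endfacet
  facet normal 0.0000 0.0000 1.0000
    outer loop
      vertex 0.0 0.0 22.0
      vertex 12.0 0.0 22.0
      vertex 12.0 15.0 22.0
    endloop
  endfacet
  facet normal 0.0000 0.0000 1.0000
    outer loop
      vertex 0.0 0.0 22.0
      vertex 12.0 15.0 22.0
      vertex 0.0 15.0 22.0
    endloop
  endfacet
  facet normal 0.0000 -1.0000 0.0000
    outer loop
      vertex 0.0 0.0 0.0
      vertex 12.0 0.0 0.0
      vertex 12.0 0.0 22.0
    endloop
  endfacet
  facet normal 0.0000 -1.0000 0.0000
    outer loop
      vertex 0.0 0.0 0.0
      vertex 12.0 0.0 22.0
      vertex 0.0 0.0 22.0
    endloop
  endfacet
  facet normal 0.0000 1.0000 0.0000
    outer loop
      vertex 12.0 15.0 22.0
      vertex 12.0 15.0 0.0
      vertex 0.0 15.0 0.0
    endloop
  endfacet
  facet normal 0.0000 1.0000 0.0000
    outer loop
      vertex 0.0 15.0 22.0
      vertex 12.0 15.0 22.0
      vertex 0.0 15.0 0.0
    endloop
  endfacet
  facet normal -1.0000 0.0000 0.0000
    outer loop
      vertex 0.0 15.0 22.0
      vertex 0.0 15.0 0.0
      vertex 0.0 0.0 0.0
    endloop
  endfacet
  facet normal -1.0000 0.0000 0.0000
    outer loop
      vertex 0.0 0.0 22.0
      vertex 0.0 15.0 22.0
      vertex 0.0 0.0 0.0
    endloop
  endfacet
  facet normal 1.0000 0.0000 0.0000
    outer loop
      vertex 12.0 0.0 0.0
      vertex 12.0 15.0 0.0
      vertex 12.0 15.0 22.0
    endloop
  endfacet
  facet normal 1.0000 0.0000 0.0000
    outer loop
      vertex 12.0 0.0 0.0
      vertex 12.0 15.0 22.0
      vertex 12.0 0.0 22.0
    endloop
  endfacet
endsolid part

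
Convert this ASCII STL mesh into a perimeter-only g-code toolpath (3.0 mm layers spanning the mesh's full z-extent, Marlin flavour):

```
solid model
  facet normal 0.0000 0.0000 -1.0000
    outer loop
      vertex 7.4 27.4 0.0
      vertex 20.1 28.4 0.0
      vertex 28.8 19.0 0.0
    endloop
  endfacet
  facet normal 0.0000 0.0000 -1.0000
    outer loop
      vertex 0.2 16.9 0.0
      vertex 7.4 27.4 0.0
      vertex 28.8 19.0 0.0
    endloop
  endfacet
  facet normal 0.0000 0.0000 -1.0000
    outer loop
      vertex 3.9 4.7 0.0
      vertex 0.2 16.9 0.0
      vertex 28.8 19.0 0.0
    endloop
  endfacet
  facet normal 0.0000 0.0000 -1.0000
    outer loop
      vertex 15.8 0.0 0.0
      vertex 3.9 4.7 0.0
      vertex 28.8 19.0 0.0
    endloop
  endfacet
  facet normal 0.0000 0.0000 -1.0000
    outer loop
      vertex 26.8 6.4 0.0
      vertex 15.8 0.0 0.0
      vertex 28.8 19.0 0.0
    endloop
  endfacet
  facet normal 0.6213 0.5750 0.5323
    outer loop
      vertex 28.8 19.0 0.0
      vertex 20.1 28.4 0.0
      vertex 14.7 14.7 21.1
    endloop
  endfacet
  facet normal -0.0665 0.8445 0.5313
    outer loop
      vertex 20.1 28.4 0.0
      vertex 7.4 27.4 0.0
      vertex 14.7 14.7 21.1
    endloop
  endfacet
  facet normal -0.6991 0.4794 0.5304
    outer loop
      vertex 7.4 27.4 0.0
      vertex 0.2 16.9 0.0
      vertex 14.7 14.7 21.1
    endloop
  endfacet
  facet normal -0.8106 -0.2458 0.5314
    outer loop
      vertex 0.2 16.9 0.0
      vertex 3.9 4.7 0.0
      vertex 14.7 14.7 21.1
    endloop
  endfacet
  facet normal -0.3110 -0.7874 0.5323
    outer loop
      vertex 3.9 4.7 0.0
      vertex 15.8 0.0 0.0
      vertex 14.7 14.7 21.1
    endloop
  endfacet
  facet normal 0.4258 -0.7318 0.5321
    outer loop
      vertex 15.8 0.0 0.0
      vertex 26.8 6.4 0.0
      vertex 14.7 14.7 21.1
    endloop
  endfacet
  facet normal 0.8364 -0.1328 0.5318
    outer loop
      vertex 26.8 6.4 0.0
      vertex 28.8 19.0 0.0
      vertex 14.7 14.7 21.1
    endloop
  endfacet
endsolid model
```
; perimeter-only toolpath
G21 ; units = mm
G90 ; absolute positioning
G28 ; home
; layer 1
G0 Z3.0
G0 X26.8 Y18.4
G1 X19.3 Y26.4
G1 X8.4 Y25.6
G1 X2.3 Y16.6
G1 X5.4 Y6.1
G1 X15.6 Y2.1
G1 X25.1 Y7.6
G1 X26.8 Y18.4
; layer 2
G0 Z6.0
G0 X24.8 Y17.8
G1 X18.6 Y24.5
G1 X9.5 Y23.8
G1 X4.3 Y16.3
G1 X7.0 Y7.6
G1 X15.5 Y4.2
G1 X23.3 Y8.8
G1 X24.8 Y17.8
; layer 3
G0 Z9.0
G0 X22.8 Y17.2
G1 X17.8 Y22.5
G1 X10.5 Y22.0
G1 X6.4 Y16.0
G1 X8.5 Y9.0
G1 X15.3 Y6.3
G1 X21.6 Y10.0
G1 X22.8 Y17.2
; layer 4
G0 Z12.1
G0 X20.7 Y16.5
G1 X17.0 Y20.6
G1 X11.6 Y20.1
G1 X8.5 Y15.6
G1 X10.1 Y10.4
G1 X15.2 Y8.4
G1 X19.9 Y11.1
G1 X20.7 Y16.5
; layer 5
G0 Z15.1
G0 X18.7 Y15.9
G1 X16.2 Y18.6
G1 X12.6 Y18.3
G1 X10.6 Y15.3
G1 X11.6 Y11.8
G1 X15.0 Y10.5
G1 X18.2 Y12.3
G1 X18.7 Y15.9
; layer 6
G0 Z18.1
G0 X16.7 Y15.3
G1 X15.5 Y16.7
G1 X13.7 Y16.5
G1 X12.6 Y15.0
G1 X13.2 Y13.3
G1 X14.9 Y12.6
G1 X16.4 Y13.5
G1 X16.7 Y15.3
M2 ; end

The solid is a regular 7-sided pyramid, base circumscribed radius ≈ 14.7 mm, apex at z ≈ 21.1 mm. Slicing at Δz = 3.0 mm — 7 equal slices spanning the solid's height, so layer i sits at z = i·h/7 — gives 6 non-empty perimeters. Each is a 7-segment closed polygon; G0 lifts to the layer z and rapids to the start vertex, then G1 traces the edges. The cross-section shrinks linearly with z (the slice at the apex is degenerate and omitted).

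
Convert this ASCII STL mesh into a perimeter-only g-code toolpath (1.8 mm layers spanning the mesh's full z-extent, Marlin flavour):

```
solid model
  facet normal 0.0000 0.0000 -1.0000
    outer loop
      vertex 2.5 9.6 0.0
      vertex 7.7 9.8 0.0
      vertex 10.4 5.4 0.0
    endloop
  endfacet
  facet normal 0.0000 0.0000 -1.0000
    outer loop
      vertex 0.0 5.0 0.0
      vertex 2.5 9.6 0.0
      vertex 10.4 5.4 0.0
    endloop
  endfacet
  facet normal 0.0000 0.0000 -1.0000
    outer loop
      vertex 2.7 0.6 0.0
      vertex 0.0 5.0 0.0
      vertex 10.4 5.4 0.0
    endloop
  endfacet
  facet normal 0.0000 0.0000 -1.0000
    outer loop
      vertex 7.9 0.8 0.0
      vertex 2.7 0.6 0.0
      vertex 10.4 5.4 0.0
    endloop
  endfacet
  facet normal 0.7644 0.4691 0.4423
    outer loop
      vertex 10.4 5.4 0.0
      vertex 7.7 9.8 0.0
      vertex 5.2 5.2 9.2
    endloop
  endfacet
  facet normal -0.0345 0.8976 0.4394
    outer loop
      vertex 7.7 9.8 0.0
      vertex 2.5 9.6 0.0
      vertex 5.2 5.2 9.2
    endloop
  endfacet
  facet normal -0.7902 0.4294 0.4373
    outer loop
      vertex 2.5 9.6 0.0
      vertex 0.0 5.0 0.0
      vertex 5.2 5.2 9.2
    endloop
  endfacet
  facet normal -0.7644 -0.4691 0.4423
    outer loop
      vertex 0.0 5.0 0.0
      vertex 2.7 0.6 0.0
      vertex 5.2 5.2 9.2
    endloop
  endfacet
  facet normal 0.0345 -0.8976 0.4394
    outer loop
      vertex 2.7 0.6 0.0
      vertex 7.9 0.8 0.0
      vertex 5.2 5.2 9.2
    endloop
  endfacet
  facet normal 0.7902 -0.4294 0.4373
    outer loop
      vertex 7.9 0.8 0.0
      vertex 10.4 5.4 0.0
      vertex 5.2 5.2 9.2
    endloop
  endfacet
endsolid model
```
; perimeter-only toolpath
G21 ; units = mm
G90 ; absolute positioning
G28 ; home
; layer 1
G0 Z1.8
G0 X9.4 Y5.4
G1 X7.2 Y8.9
G1 X3.0 Y8.7
G1 X1.0 Y5.0
G1 X3.2 Y1.5
G1 X7.4 Y1.7
G1 X9.4 Y5.4
; layer 2
G0 Z3.7
G0 X8.3 Y5.3
G1 X6.7 Y8.0
G1 X3.6 Y7.8
G1 X2.1 Y5.1
G1 X3.7 Y2.4
G1 X6.8 Y2.6
G1 X8.3 Y5.3
; layer 3
G0 Z5.5
G0 X7.3 Y5.3
G1 X6.2 Y7.0
G1 X4.1 Y7.0
G1 X3.1 Y5.1
G1 X4.2 Y3.4
G1 X6.3 Y3.4
G1 X7.3 Y5.3
; layer 4
G0 Z7.4
G0 X6.2 Y5.2
G1 X5.7 Y6.1
G1 X4.7 Y6.1
G1 X4.2 Y5.2
G1 X4.7 Y4.3
G1 X5.7 Y4.3
G1 X6.2 Y5.2
M2 ; end

The solid is a regular 6-sided pyramid, base circumscribed radius ≈ 5.2 mm, apex at z ≈ 9.2 mm. Slicing at Δz = 1.8 mm — 5 equal slices spanning the solid's height, so layer i sits at z = i·h/5 — gives 4 non-empty perimeters. Each is a 6-segment closed polygon; G0 lifts to the layer z and rapids to the start vertex, then G1 traces the edges. The cross-section shrinks linearly with z (the slice at the apex is degenerate and omitted).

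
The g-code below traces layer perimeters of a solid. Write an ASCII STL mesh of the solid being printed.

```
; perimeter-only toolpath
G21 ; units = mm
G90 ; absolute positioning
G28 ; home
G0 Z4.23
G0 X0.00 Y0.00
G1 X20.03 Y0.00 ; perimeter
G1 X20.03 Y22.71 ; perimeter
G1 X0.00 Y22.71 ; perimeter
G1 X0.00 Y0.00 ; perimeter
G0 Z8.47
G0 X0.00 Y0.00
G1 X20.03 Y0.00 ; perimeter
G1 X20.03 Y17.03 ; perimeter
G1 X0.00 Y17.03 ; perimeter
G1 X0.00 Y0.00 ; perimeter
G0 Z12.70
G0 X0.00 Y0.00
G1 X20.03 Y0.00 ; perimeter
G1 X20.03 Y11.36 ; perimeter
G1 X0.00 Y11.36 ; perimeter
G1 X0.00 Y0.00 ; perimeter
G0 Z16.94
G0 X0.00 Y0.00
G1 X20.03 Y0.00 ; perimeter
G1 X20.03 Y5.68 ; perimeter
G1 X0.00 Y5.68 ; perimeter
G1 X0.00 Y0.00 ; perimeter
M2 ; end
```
solid part
  facet normal 0.0000 0.0000 -1.0000
    outer loop
      vertex 20.03 28.39 0.00
      vertex 20.03 0.00 0.00
      vertex 0.00 0.00 0.00
    endloop
  endfacet
  facet normal 0.0000 0.0000 -1.0000
    outer loop
      vertex 0.00 28.39 0.00
      vertex 20.03 28.39 0.00
      vertex 0.00 0.00 0.00
    endloop
  endfacet
  facet normal 0.0000 -1.0000 0.0000
    outer loop
      vertex 0.00 0.00 0.00
      vertex 20.03 0.00 0.00
      vertex 20.03 0.00 21.17
    endloop
  endfacet
  facet normal 0.0000 -1.0000 0.0000
    outer loop
      vertex 0.00 0.00 0.00
      vertex 20.03 0.00 21.17
      vertex 0.00 0.00 21.17
    endloop
  endfacet
  facet normal 0.0000 0.5978 0.8017
    outer loop
      vertex 0.00 0.00 21.17
      vertex 20.03 0.00 21.17
      vertex 20.03 28.39 0.00
    endloop
  endfacet
  facet normal 0.0000 0.5978 0.8017
    outer loop
      vertex 0.00 0.00 21.17
      vertex 20.03 28.39 0.00
      vertex 0.00 28.39 0.00
    endloop
  endfacet
  facet normal -1.0000 0.0000 0.0000
    outer loop
      vertex 0.00 0.00 21.17
      vertex 0.00 28.39 0.00
      vertex 0.00 0.00 0.00
    endloop
  endfacet
  facet normal 1.0000 0.0000 0.0000
    outer loop
      vertex 20.03 0.00 0.00
      vertex 20.03 28.39 0.00
      vertex 20.03 0.00 21.17
    endloop
  endfacet
endsolid part

The G0 Z moves step by Δz≈4.23 mm. The G1 loops shrink linearly with z, so the solid tapers from its base footprint up to z≈21.2. Closing with a flat bottom cap and the tapered top and triangulating gives 8 facets — a wedge (ramp): 20 × 28.4 mm base, rising to 21.2 mm along the y=0 edge and sloping linearly to z=0 at y=28.4.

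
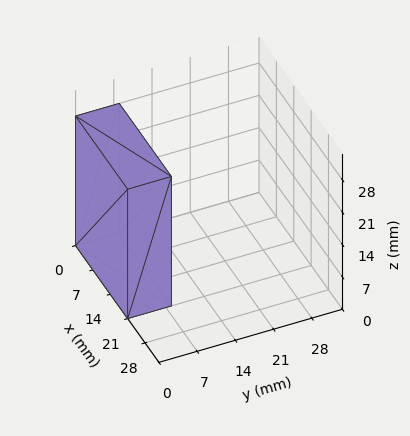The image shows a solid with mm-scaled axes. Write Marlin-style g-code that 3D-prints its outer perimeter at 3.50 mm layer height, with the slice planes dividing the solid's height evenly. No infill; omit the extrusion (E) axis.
Reading the render: the shape is a rectangular box, roughly 21 × 8 mm footprint and 28 mm tall (dimensions read to the nearest mm from the axis ticks). For the g-code, the solid's height is divided into equal slices at the stated Δz and each level perimeter traced with G1 moves after a G0 lift.

; perimeter-only toolpath
G21 ; units = mm
G90 ; absolute positioning
G28 ; home
; layer 1
G0 Z3.50
G0 X0.00 Y0.00
G1 X21.00 Y0.00
G1 X21.00 Y8.00
G1 X0.00 Y8.00
G1 X0.00 Y0.00
; layer 2
G0 Z7.00
G0 X0.00 Y0.00
G1 X21.00 Y0.00
G1 X21.00 Y8.00
G1 X0.00 Y8.00
G1 X0.00 Y0.00
; layer 3
G0 Z10.50
G0 X0.00 Y0.00
G1 X21.00 Y0.00
G1 X21.00 Y8.00
G1 X0.00 Y8.00
G1 X0.00 Y0.00
; layer 4
G0 Z14.00
G0 X0.00 Y0.00
G1 X21.00 Y0.00
G1 X21.00 Y8.00
G1 X0.00 Y8.00
G1 X0.00 Y0.00
; layer 5
G0 Z17.50
G0 X0.00 Y0.00
G1 X21.00 Y0.00
G1 X21.00 Y8.00
G1 X0.00 Y8.00
G1 X0.00 Y0.00
; layer 6
G0 Z21.00
G0 X0.00 Y0.00
G1 X21.00 Y0.00
G1 X21.00 Y8.00
G1 X0.00 Y8.00
G1 X0.00 Y0.00
; layer 7
G0 Z24.50
G0 X0.00 Y0.00
G1 X21.00 Y0.00
G1 X21.00 Y8.00
G1 X0.00 Y8.00
G1 X0.00 Y0.00
; layer 8
G0 Z28.00
G0 X0.00 Y0.00
G1 X21.00 Y0.00
G1 X21.00 Y8.00
G1 X0.00 Y8.00
G1 X0.00 Y0.00
M2 ; end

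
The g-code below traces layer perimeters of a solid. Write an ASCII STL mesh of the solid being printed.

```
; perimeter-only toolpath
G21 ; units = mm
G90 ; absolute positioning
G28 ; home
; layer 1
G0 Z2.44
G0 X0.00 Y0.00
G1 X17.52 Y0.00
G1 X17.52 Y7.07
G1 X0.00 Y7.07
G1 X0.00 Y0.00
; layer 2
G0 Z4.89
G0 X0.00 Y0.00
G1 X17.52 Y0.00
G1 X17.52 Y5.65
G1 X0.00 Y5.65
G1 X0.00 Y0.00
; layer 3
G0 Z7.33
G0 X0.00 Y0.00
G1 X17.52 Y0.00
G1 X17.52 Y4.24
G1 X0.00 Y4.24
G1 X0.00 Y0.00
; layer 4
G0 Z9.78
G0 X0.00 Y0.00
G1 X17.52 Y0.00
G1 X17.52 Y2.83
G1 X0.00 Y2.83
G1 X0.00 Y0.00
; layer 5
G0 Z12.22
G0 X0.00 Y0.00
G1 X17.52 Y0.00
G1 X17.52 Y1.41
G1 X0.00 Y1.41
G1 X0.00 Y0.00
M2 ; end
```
solid part
  facet normal 0.0000 0.0000 -1.0000
    outer loop
      vertex 17.52 8.48 0.00
      vertex 17.52 0.00 0.00
      vertex 0.00 0.00 0.00
    endloop
  endfacet
  facet normal 0.0000 0.0000 -1.0000
    outer loop
      vertex 0.00 8.48 0.00
      vertex 17.52 8.48 0.00
      vertex 0.00 0.00 0.00
    endloop
  endfacet
  facet normal 0.0000 -1.0000 0.0000
    outer loop
      vertex 0.00 0.00 0.00
      vertex 17.52 0.00 0.00
      vertex 17.52 0.00 14.67
    endloop
  endfacet
  facet normal 0.0000 -1.0000 0.0000
    outer loop
      vertex 0.00 0.00 0.00
      vertex 17.52 0.00 14.67
      vertex 0.00 0.00 14.67
    endloop
  endfacet
  facet normal 0.0000 0.8658 0.5005
    outer loop
      vertex 0.00 0.00 14.67
      vertex 17.52 0.00 14.67
      vertex 17.52 8.48 0.00
    endloop
  endfacet
  facet normal 0.0000 0.8658 0.5005
    outer loop
      vertex 0.00 0.00 14.67
      vertex 17.52 8.48 0.00
      vertex 0.00 8.48 0.00
    endloop
  endfacet
  facet normal -1.0000 0.0000 0.0000
    outer loop
      vertex 0.00 0.00 14.67
      vertex 0.00 8.48 0.00
      vertex 0.00 0.00 0.00
    endloop
  endfacet
  facet normal 1.0000 0.0000 0.0000
    outer loop
      vertex 17.52 0.00 0.00
      vertex 17.52 8.48 0.00
      vertex 17.52 0.00 14.67
    endloop
  endfacet
endsolid part

The G0 Z moves step by Δz≈2.44 mm. The G1 loops shrink linearly with z, so the solid tapers from its base footprint up to z≈14.7. Closing with a flat bottom cap and the tapered top and triangulating gives 8 facets — a wedge (ramp): 17.5 × 8.48 mm base, rising to 14.7 mm along the y=0 edge and sloping linearly to z=0 at y=8.48.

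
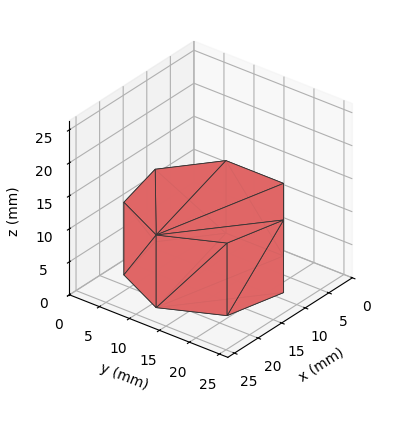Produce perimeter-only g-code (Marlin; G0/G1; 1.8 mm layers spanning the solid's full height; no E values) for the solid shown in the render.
Reading the render: the shape is a regular 7-sided prism (a cylinder approximated with 7 flat sides), circumscribed radius ≈ 11 mm, height ≈ 11 mm (dimensions read to the nearest mm from the axis ticks). For the g-code, the solid's height is divided into equal slices at the stated Δz and each level perimeter traced with G1 moves after a G0 lift.

; perimeter-only toolpath
G21 ; units = mm
G90 ; absolute positioning
G28 ; home
; layer 1
G0 Z1.8
G0 X22.0 Y11.0
G1 X17.9 Y19.6
G1 X8.6 Y21.7
G1 X1.1 Y15.8
G1 X1.1 Y6.2
G1 X8.6 Y0.3
G1 X17.9 Y2.4
G1 X22.0 Y11.0
; layer 2
G0 Z3.7
G0 X22.0 Y11.0
G1 X17.9 Y19.6
G1 X8.6 Y21.7
G1 X1.1 Y15.8
G1 X1.1 Y6.2
G1 X8.6 Y0.3
G1 X17.9 Y2.4
G1 X22.0 Y11.0
; layer 3
G0 Z5.5
G0 X22.0 Y11.0
G1 X17.9 Y19.6
G1 X8.6 Y21.7
G1 X1.1 Y15.8
G1 X1.1 Y6.2
G1 X8.6 Y0.3
G1 X17.9 Y2.4
G1 X22.0 Y11.0
; layer 4
G0 Z7.3
G0 X22.0 Y11.0
G1 X17.9 Y19.6
G1 X8.6 Y21.7
G1 X1.1 Y15.8
G1 X1.1 Y6.2
G1 X8.6 Y0.3
G1 X17.9 Y2.4
G1 X22.0 Y11.0
; layer 5
G0 Z9.2
G0 X22.0 Y11.0
G1 X17.9 Y19.6
G1 X8.6 Y21.7
G1 X1.1 Y15.8
G1 X1.1 Y6.2
G1 X8.6 Y0.3
G1 X17.9 Y2.4
G1 X22.0 Y11.0
; layer 6
G0 Z11.0
G0 X22.0 Y11.0
G1 X17.9 Y19.6
G1 X8.6 Y21.7
G1 X1.1 Y15.8
G1 X1.1 Y6.2
G1 X8.6 Y0.3
G1 X17.9 Y2.4
G1 X22.0 Y11.0
M2 ; end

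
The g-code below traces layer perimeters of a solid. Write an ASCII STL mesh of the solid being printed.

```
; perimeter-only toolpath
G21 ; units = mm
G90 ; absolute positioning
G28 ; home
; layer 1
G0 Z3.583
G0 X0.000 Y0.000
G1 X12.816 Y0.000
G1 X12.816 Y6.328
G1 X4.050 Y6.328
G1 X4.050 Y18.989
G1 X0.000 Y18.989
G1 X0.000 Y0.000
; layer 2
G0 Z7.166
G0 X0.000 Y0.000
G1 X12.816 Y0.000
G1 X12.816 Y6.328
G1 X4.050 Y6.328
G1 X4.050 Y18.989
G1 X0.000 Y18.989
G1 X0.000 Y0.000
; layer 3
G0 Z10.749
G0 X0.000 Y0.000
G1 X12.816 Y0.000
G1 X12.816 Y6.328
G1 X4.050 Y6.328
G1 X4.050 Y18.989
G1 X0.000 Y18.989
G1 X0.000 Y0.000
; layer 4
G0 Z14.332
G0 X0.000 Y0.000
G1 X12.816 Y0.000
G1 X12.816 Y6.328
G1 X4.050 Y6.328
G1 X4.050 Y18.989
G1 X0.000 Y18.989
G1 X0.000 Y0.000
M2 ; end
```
solid part
  facet normal 0.0000 0.0000 -1.0000
    outer loop
      vertex 12.816 6.328 0.000
      vertex 12.816 0.000 0.000
      vertex 0.000 0.000 0.000
    endloop
  endfacet
  facet normal 0.0000 0.0000 -1.0000
    outer loop
      vertex 4.050 6.328 0.000
      vertex 12.816 6.328 0.000
      vertex 0.000 0.000 0.000
    endloop
  endfacet
  facet normal 0.0000 0.0000 -1.0000
    outer loop
      vertex 4.050 18.989 0.000
      vertex 4.050 6.328 0.000
      vertex 0.000 0.000 0.000
    endloop
  endfacet
  facet normal 0.0000 0.0000 -1.0000
    outer loop
      vertex 0.000 18.989 0.000
      vertex 4.050 18.989 0.000
      vertex 0.000 0.000 0.000
    endloop
  endfacet
  facet normal 0.0000 0.0000 1.0000
    outer loop
      vertex 0.000 0.000 14.332
      vertex 12.816 0.000 14.332
      vertex 12.816 6.328 14.332
    endloop
  endfacet
  facet normal 0.0000 0.0000 1.0000
    outer loop
      vertex 0.000 0.000 14.332
      vertex 12.816 6.328 14.332
      vertex 4.050 6.328 14.332
    endloop
  endfacet
  facet normal 0.0000 0.0000 1.0000
    outer loop
      vertex 0.000 0.000 14.332
      vertex 4.050 6.328 14.332
      vertex 4.050 18.989 14.332
    endloop
  endfacet
  facet normal 0.0000 0.0000 1.0000
    outer loop
      vertex 0.000 0.000 14.332
      vertex 4.050 18.989 14.332
      vertex 0.000 18.989 14.332
    endloop
  endfacet
  facet normal 0.0000 -1.0000 0.0000
    outer loop
      vertex 0.000 0.000 0.000
      vertex 12.816 0.000 0.000
      vertex 12.816 0.000 14.332
    endloop
  endfacet
  facet normal 0.0000 -1.0000 0.0000
    outer loop
      vertex 0.000 0.000 0.000
      vertex 12.816 0.000 14.332
      vertex 0.000 0.000 14.332
    endloop
  endfacet
  facet normal 1.0000 0.0000 0.0000
    outer loop
      vertex 12.816 0.000 0.000
      vertex 12.816 6.328 0.000
      vertex 12.816 6.328 14.332
    endloop
  endfacet
  facet normal 1.0000 0.0000 0.0000
    outer loop
      vertex 12.816 0.000 0.000
      vertex 12.816 6.328 14.332
      vertex 12.816 0.000 14.332
    endloop
  endfacet
  facet normal 0.0000 1.0000 0.0000
    outer loop
      vertex 12.816 6.328 0.000
      vertex 4.050 6.328 0.000
      vertex 4.050 6.328 14.332
    endloop
  endfacet
  facet normal 0.0000 1.0000 0.0000
    outer loop
      vertex 12.816 6.328 0.000
      vertex 4.050 6.328 14.332
      vertex 12.816 6.328 14.332
    endloop
  endfacet
  facet normal 1.0000 0.0000 0.0000
    outer loop
      vertex 4.050 6.328 0.000
      vertex 4.050 18.989 0.000
      vertex 4.050 18.989 14.332
    endloop
  endfacet
  facet normal 1.0000 0.0000 0.0000
    outer loop
      vertex 4.050 6.328 0.000
      vertex 4.050 18.989 14.332
      vertex 4.050 6.328 14.332
    endloop
  endfacet
  facet normal 0.0000 1.0000 0.0000
    outer loop
      vertex 4.050 18.989 0.000
      vertex 0.000 18.989 0.000
      vertex 0.000 18.989 14.332
    endloop
  endfacet
  facet normal 0.0000 1.0000 0.0000
    outer loop
      vertex 4.050 18.989 0.000
      vertex 0.000 18.989 14.332
      vertex 4.050 18.989 14.332
    endloop
  endfacet
  facet normal -1.0000 0.0000 0.0000
    outer loop
      vertex 0.000 18.989 0.000
      vertex 0.000 0.000 0.000
      vertex 0.000 0.000 14.332
    endloop
  endfacet
  facet normal -1.0000 0.0000 0.0000
    outer loop
      vertex 0.000 18.989 0.000
      vertex 0.000 0.000 14.332
      vertex 0.000 18.989 14.332
    endloop
  endfacet
endsolid part

The G0 Z moves step by Δz≈3.583 mm. Every layer's G1 loop is the same polygon, so the solid is a straight extrusion of it from z=0 to z≈14.3. Closing with flat bottom and top caps and triangulating gives 20 facets — an L-shaped prism: outer 12.8 × 19 mm, arm thicknesses ≈ 6.33 mm (horizontal) and 4.05 mm (vertical), extruded 14.3 mm in z.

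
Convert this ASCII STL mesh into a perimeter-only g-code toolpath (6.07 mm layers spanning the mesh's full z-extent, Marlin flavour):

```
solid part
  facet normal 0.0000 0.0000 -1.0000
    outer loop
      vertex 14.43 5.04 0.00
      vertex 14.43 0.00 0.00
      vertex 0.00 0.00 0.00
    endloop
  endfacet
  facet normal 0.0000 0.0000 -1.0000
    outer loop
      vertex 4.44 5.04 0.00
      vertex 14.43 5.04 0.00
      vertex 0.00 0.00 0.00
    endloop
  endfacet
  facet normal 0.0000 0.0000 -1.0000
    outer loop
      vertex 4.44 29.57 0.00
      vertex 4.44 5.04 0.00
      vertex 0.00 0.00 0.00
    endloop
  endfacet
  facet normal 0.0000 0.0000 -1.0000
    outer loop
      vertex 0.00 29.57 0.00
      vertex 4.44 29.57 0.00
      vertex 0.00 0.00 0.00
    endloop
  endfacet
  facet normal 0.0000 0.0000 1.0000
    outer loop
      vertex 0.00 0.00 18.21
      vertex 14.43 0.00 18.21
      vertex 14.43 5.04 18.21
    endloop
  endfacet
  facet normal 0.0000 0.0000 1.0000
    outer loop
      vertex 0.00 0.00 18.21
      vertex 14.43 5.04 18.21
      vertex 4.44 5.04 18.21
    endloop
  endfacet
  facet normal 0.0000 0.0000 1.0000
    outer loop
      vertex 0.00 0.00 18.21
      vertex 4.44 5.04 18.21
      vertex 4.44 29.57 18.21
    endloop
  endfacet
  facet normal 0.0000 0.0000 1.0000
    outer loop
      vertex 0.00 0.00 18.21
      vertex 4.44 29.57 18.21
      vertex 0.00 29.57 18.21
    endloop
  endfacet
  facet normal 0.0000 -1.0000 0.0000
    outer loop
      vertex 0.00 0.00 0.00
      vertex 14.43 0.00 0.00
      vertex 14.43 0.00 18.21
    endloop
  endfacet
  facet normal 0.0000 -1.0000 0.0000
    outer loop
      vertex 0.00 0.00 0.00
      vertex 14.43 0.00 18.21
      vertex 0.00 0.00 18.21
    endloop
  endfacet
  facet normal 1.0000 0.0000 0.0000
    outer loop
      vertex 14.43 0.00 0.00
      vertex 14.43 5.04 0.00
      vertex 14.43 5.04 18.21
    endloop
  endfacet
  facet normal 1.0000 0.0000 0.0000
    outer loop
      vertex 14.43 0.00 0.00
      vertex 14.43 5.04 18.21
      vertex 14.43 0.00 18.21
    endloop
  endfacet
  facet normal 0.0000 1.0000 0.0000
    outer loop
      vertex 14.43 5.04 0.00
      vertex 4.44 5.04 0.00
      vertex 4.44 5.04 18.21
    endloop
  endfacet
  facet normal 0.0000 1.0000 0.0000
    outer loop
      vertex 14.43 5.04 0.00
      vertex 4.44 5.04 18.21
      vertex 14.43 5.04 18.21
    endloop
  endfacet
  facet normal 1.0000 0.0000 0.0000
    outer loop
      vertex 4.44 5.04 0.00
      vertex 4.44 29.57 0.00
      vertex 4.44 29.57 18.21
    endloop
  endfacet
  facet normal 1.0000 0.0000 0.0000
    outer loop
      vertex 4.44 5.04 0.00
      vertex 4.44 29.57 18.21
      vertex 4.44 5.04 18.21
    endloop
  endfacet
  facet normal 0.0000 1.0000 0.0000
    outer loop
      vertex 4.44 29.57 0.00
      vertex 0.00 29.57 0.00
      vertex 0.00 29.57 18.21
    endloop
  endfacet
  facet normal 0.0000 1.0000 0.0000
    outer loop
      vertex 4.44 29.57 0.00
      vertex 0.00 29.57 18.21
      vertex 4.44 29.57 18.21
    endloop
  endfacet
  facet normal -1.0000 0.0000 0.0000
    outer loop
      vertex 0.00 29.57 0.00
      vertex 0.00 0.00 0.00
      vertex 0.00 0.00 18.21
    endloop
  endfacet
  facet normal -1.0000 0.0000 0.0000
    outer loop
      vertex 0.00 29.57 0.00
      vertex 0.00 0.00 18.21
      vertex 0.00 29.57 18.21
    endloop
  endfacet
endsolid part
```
; perimeter-only toolpath
G21 ; units = mm
G90 ; absolute positioning
G28 ; home
; layer 1
G0 Z6.07
G0 X0.00 Y0.00
G1 X14.43 Y0.00
G1 X14.43 Y5.04
G1 X4.44 Y5.04
G1 X4.44 Y29.57
G1 X0.00 Y29.57
G1 X0.00 Y0.00
; layer 2
G0 Z12.14
G0 X0.00 Y0.00
G1 X14.43 Y0.00
G1 X14.43 Y5.04
G1 X4.44 Y5.04
G1 X4.44 Y29.57
G1 X0.00 Y29.57
G1 X0.00 Y0.00
; layer 3
G0 Z18.21
G0 X0.00 Y0.00
G1 X14.43 Y0.00
G1 X14.43 Y5.04
G1 X4.44 Y5.04
G1 X4.44 Y29.57
G1 X0.00 Y29.57
G1 X0.00 Y0.00
M2 ; end

The solid is an L-shaped prism: outer 14.4 × 29.6 mm, arm thicknesses ≈ 5.04 mm (horizontal) and 4.44 mm (vertical), extruded 18.2 mm in z. Slicing at Δz = 6.07 mm — 3 equal slices spanning the solid's height, so layer i sits at z = i·h/3 — gives 3 non-empty perimeters. Each is a 6-segment closed polygon; G0 lifts to the layer z and rapids to the start vertex, then G1 traces the edges.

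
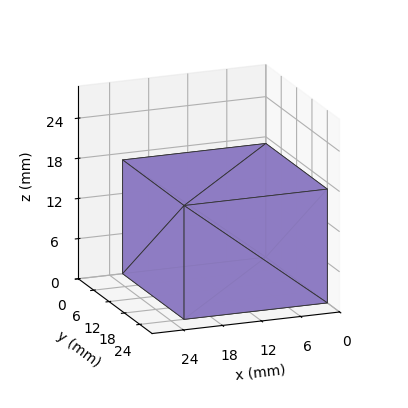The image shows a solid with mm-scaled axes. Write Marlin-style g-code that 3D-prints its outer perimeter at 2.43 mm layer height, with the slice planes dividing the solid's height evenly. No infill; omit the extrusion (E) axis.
Reading the render: the shape is a rectangular box, roughly 22 × 24 mm footprint and 17 mm tall (dimensions read to the nearest mm from the axis ticks). For the g-code, the solid's height is divided into equal slices at the stated Δz and each level perimeter traced with G1 moves after a G0 lift.

; perimeter-only toolpath
G21 ; units = mm
G90 ; absolute positioning
G28 ; home
; layer 1
G0 Z2.43
G0 X0.00 Y0.00
G1 X22.00 Y0.00
G1 X22.00 Y24.00
G1 X0.00 Y24.00
G1 X0.00 Y0.00
; layer 2
G0 Z4.86
G0 X0.00 Y0.00
G1 X22.00 Y0.00
G1 X22.00 Y24.00
G1 X0.00 Y24.00
G1 X0.00 Y0.00
; layer 3
G0 Z7.29
G0 X0.00 Y0.00
G1 X22.00 Y0.00
G1 X22.00 Y24.00
G1 X0.00 Y24.00
G1 X0.00 Y0.00
; layer 4
G0 Z9.71
G0 X0.00 Y0.00
G1 X22.00 Y0.00
G1 X22.00 Y24.00
G1 X0.00 Y24.00
G1 X0.00 Y0.00
; layer 5
G0 Z12.14
G0 X0.00 Y0.00
G1 X22.00 Y0.00
G1 X22.00 Y24.00
G1 X0.00 Y24.00
G1 X0.00 Y0.00
; layer 6
G0 Z14.57
G0 X0.00 Y0.00
G1 X22.00 Y0.00
G1 X22.00 Y24.00
G1 X0.00 Y24.00
G1 X0.00 Y0.00
; layer 7
G0 Z17.00
G0 X0.00 Y0.00
G1 X22.00 Y0.00
G1 X22.00 Y24.00
G1 X0.00 Y24.00
G1 X0.00 Y0.00
M2 ; end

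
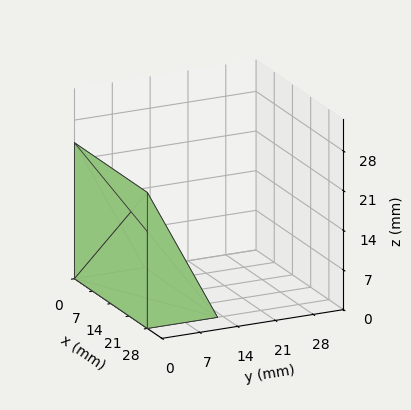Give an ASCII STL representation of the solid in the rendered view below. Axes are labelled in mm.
Reading the render: the shape is a wedge (ramp): 28 × 13 mm base, rising to 24 mm along the y=0 edge and sloping linearly to z=0 at y=13 (dimensions read to the nearest mm from the axis ticks). For the STL, each face is triangulated and given an outward normal.

solid part
  facet normal 0.0000 0.0000 -1.0000
    outer loop
      vertex 28.000 13.000 0.000
      vertex 28.000 0.000 0.000
      vertex 0.000 0.000 0.000
    endloop
  endfacet
  facet normal 0.0000 0.0000 -1.0000
    outer loop
      vertex 0.000 13.000 0.000
      vertex 28.000 13.000 0.000
      vertex 0.000 0.000 0.000
    endloop
  endfacet
  facet normal 0.0000 -1.0000 0.0000
    outer loop
      vertex 0.000 0.000 0.000
      vertex 28.000 0.000 0.000
      vertex 28.000 0.000 24.000
    endloop
  endfacet
  facet normal 0.0000 -1.0000 0.0000
    outer loop
      vertex 0.000 0.000 0.000
      vertex 28.000 0.000 24.000
      vertex 0.000 0.000 24.000
    endloop
  endfacet
  facet normal 0.0000 0.8793 0.4763
    outer loop
      vertex 0.000 0.000 24.000
      vertex 28.000 0.000 24.000
      vertex 28.000 13.000 0.000
    endloop
  endfacet
  facet normal 0.0000 0.8793 0.4763
    outer loop
      vertex 0.000 0.000 24.000
      vertex 28.000 13.000 0.000
      vertex 0.000 13.000 0.000
    endloop
  endfacet
  facet normal -1.0000 0.0000 0.0000
    outer loop
      vertex 0.000 0.000 24.000
      vertex 0.000 13.000 0.000
      vertex 0.000 0.000 0.000
    endloop
  endfacet
  facet normal 1.0000 0.0000 0.0000
    outer loop
      vertex 28.000 0.000 0.000
      vertex 28.000 13.000 0.000
      vertex 28.000 0.000 24.000
    endloop
  endfacet
endsolid part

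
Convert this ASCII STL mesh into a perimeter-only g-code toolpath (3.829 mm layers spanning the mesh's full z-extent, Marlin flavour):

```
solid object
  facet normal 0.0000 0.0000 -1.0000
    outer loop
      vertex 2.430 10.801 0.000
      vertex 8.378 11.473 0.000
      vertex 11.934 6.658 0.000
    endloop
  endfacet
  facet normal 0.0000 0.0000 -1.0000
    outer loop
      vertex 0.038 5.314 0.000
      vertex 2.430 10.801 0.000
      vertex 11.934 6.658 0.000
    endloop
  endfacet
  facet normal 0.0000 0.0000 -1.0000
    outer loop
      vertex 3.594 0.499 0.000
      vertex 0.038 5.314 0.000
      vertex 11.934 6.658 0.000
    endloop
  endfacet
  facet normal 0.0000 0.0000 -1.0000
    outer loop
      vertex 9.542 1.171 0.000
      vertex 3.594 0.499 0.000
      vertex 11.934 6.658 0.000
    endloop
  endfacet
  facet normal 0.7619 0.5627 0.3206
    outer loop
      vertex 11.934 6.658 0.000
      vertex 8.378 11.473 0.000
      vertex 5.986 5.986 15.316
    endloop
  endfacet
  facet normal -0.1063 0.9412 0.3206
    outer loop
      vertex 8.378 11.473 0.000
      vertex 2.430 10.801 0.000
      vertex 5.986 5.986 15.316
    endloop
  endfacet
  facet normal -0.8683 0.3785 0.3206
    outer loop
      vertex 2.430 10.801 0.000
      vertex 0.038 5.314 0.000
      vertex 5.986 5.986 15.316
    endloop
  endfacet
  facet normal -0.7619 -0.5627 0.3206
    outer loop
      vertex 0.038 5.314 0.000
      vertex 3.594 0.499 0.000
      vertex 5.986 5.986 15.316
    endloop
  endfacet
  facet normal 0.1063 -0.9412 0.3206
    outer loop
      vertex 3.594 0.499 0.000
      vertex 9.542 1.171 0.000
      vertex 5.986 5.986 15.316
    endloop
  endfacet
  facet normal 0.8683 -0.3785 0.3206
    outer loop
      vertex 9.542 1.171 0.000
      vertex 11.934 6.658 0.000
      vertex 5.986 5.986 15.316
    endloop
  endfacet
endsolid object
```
; perimeter-only toolpath
G21 ; units = mm
G90 ; absolute positioning
G28 ; home
; layer 1
G0 Z3.829
G0 X10.447 Y6.490
G1 X7.780 Y10.101
G1 X3.319 Y9.597
G1 X1.525 Y5.482
G1 X4.192 Y1.871
G1 X8.653 Y2.375
G1 X10.447 Y6.490
; layer 2
G0 Z7.658
G0 X8.960 Y6.322
G1 X7.182 Y8.729
G1 X4.208 Y8.393
G1 X3.012 Y5.650
G1 X4.790 Y3.242
G1 X7.764 Y3.579
G1 X8.960 Y6.322
; layer 3
G0 Z11.487
G0 X7.473 Y6.154
G1 X6.584 Y7.358
G1 X5.097 Y7.190
G1 X4.499 Y5.818
G1 X5.388 Y4.614
G1 X6.875 Y4.782
G1 X7.473 Y6.154
M2 ; end

The solid is a regular 6-sided pyramid, base circumscribed radius ≈ 5.99 mm, apex at z ≈ 15.3 mm. Slicing at Δz = 3.829 mm — 4 equal slices spanning the solid's height, so layer i sits at z = i·h/4 — gives 3 non-empty perimeters. Each is a 6-segment closed polygon; G0 lifts to the layer z and rapids to the start vertex, then G1 traces the edges. The cross-section shrinks linearly with z (the slice at the apex is degenerate and omitted).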